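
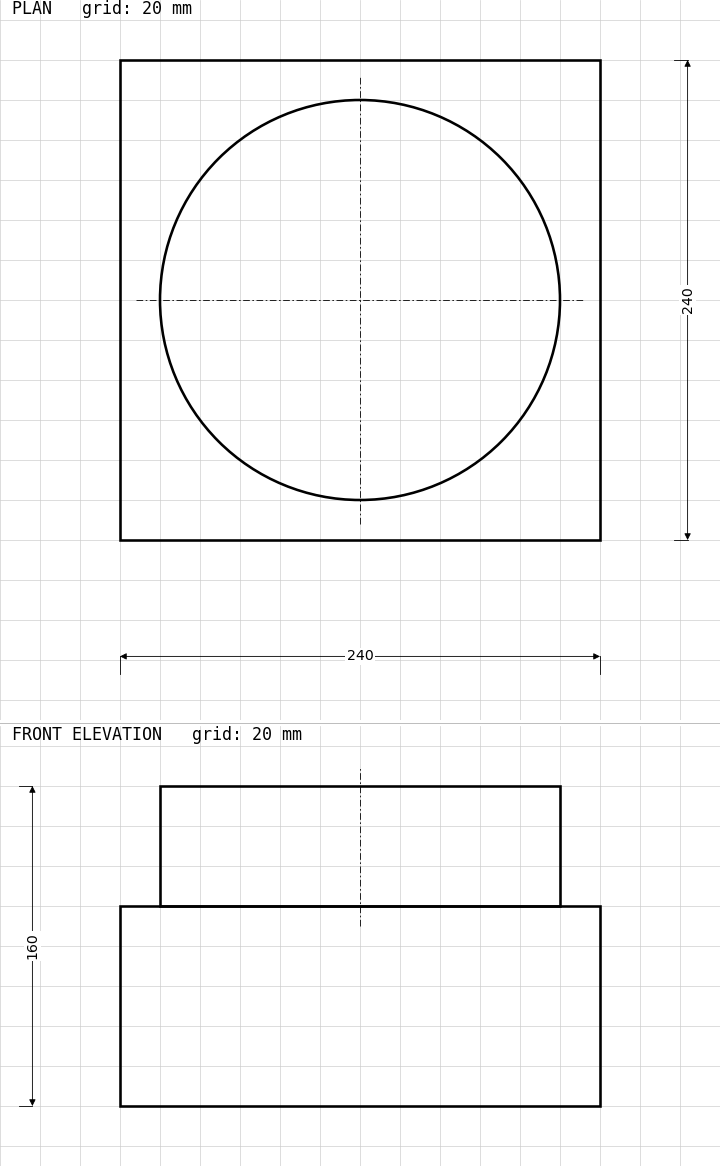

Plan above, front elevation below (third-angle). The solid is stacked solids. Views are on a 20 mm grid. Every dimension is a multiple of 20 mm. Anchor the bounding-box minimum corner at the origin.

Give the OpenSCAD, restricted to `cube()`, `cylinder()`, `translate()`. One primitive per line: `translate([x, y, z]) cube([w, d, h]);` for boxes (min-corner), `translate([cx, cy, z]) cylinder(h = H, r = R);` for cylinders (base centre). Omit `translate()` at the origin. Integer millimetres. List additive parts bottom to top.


cube([240, 240, 100]);
translate([120, 120, 100]) cylinder(h = 60, r = 100);


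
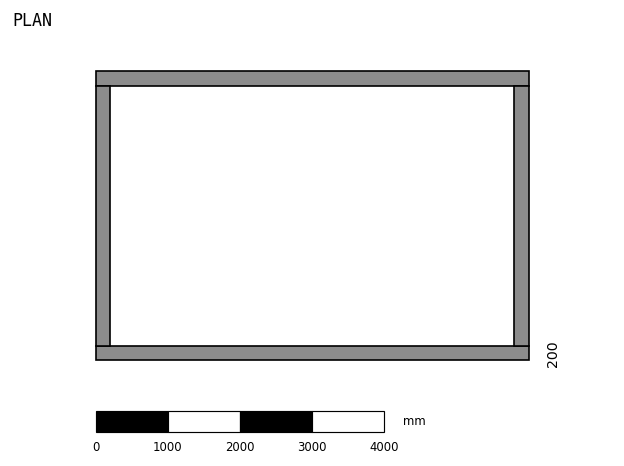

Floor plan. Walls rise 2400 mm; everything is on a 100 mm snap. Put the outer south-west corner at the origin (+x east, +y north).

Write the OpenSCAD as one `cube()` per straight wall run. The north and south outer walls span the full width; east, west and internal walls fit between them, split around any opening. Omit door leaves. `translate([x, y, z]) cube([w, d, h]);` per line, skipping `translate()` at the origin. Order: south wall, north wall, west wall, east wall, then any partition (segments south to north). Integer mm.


cube([6000, 200, 2400]);
translate([0, 3800, 0]) cube([6000, 200, 2400]);
translate([0, 200, 0]) cube([200, 3600, 2400]);
translate([5800, 200, 0]) cube([200, 3600, 2400]);


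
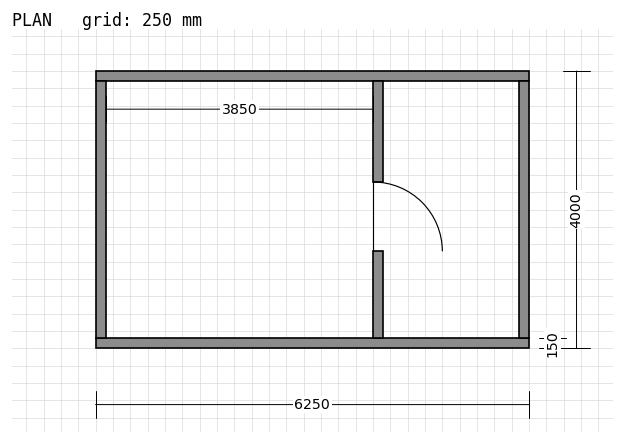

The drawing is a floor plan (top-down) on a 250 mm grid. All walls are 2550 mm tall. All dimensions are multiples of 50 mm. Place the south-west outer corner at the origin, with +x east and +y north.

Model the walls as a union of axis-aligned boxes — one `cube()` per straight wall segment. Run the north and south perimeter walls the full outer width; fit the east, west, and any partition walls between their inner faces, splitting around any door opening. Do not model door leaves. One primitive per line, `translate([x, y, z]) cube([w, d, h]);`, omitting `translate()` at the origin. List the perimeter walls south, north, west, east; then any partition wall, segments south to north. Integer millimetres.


cube([6250, 150, 2550]);
translate([0, 3850, 0]) cube([6250, 150, 2550]);
translate([0, 150, 0]) cube([150, 3700, 2550]);
translate([6100, 150, 0]) cube([150, 3700, 2550]);
translate([4000, 150, 0]) cube([150, 1250, 2550]);
translate([4000, 2400, 0]) cube([150, 1450, 2550]);


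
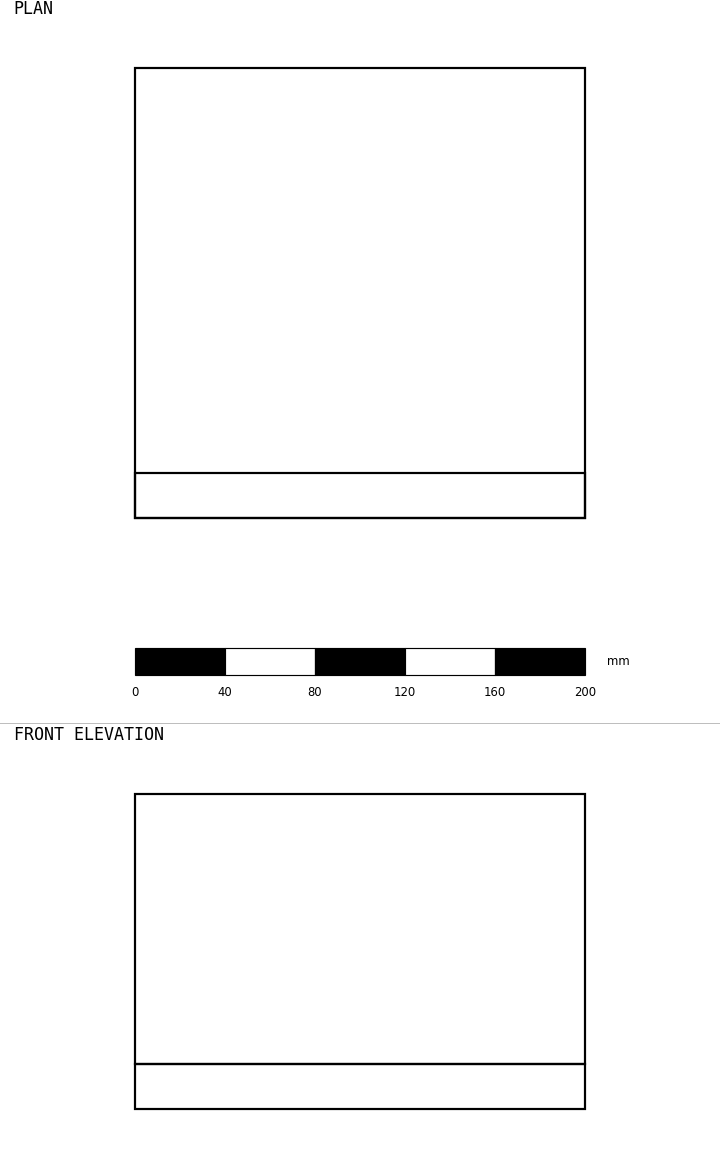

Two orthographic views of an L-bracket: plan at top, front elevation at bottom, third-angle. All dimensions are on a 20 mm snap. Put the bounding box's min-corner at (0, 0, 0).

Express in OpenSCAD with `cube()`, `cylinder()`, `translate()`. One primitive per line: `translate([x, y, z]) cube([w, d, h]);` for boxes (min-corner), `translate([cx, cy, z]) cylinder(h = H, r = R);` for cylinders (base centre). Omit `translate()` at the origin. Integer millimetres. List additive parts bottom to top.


cube([200, 200, 20]);
translate([0, 0, 20]) cube([200, 20, 120]);


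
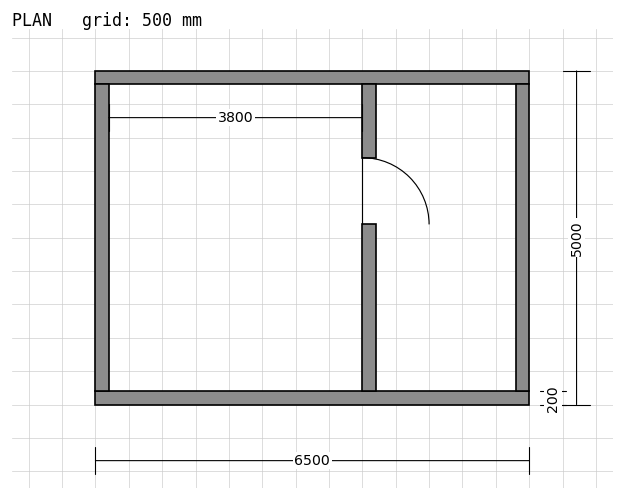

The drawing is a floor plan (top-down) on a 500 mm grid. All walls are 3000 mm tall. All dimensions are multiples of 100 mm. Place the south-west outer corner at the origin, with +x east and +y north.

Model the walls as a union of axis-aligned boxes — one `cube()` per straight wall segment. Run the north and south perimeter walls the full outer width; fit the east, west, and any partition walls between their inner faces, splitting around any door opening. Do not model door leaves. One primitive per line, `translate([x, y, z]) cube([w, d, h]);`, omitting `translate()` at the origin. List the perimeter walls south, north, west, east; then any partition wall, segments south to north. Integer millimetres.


cube([6500, 200, 3000]);
translate([0, 4800, 0]) cube([6500, 200, 3000]);
translate([0, 200, 0]) cube([200, 4600, 3000]);
translate([6300, 200, 0]) cube([200, 4600, 3000]);
translate([4000, 200, 0]) cube([200, 2500, 3000]);
translate([4000, 3700, 0]) cube([200, 1100, 3000]);


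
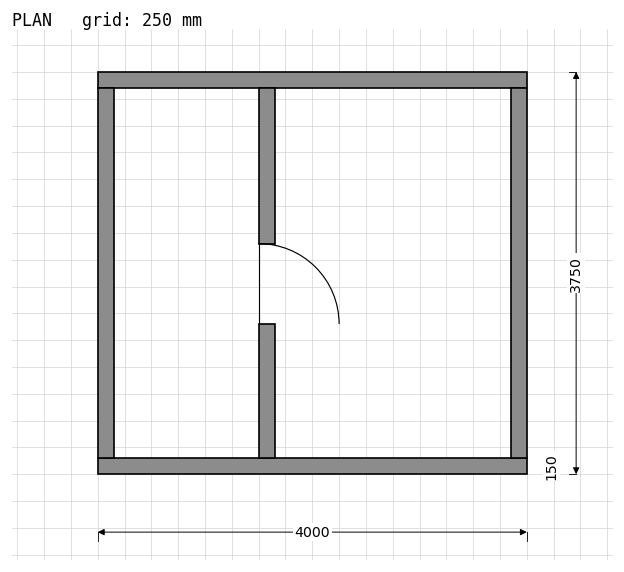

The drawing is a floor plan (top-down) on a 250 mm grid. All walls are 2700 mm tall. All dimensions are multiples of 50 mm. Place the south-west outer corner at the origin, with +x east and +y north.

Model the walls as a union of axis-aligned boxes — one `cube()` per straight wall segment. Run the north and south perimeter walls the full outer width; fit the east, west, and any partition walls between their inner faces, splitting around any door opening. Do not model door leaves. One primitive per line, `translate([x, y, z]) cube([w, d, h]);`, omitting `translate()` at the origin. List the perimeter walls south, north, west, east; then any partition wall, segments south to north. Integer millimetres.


cube([4000, 150, 2700]);
translate([0, 3600, 0]) cube([4000, 150, 2700]);
translate([0, 150, 0]) cube([150, 3450, 2700]);
translate([3850, 150, 0]) cube([150, 3450, 2700]);
translate([1500, 150, 0]) cube([150, 1250, 2700]);
translate([1500, 2150, 0]) cube([150, 1450, 2700]);


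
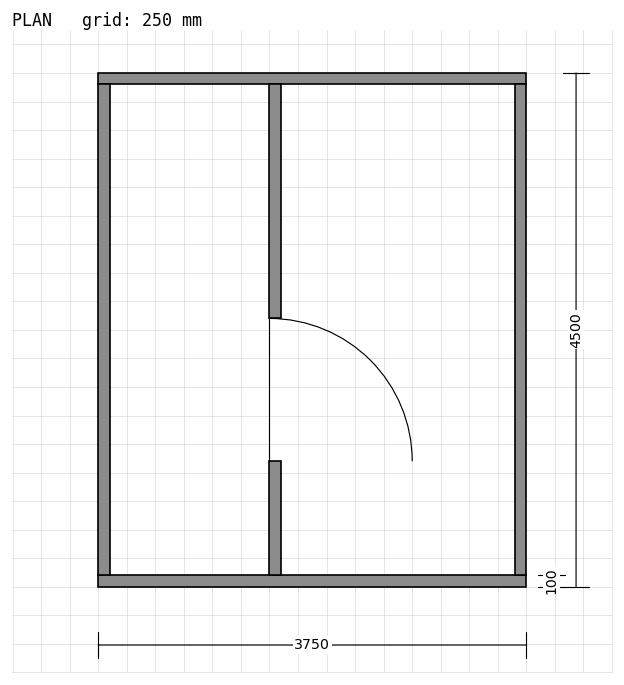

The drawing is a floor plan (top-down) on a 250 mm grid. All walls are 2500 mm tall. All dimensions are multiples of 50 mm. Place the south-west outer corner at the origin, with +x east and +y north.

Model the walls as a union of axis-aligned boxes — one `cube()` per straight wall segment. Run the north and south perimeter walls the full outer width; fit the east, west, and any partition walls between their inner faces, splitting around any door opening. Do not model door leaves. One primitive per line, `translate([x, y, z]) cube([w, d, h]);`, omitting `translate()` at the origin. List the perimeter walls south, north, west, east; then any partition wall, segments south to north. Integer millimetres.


cube([3750, 100, 2500]);
translate([0, 4400, 0]) cube([3750, 100, 2500]);
translate([0, 100, 0]) cube([100, 4300, 2500]);
translate([3650, 100, 0]) cube([100, 4300, 2500]);
translate([1500, 100, 0]) cube([100, 1000, 2500]);
translate([1500, 2350, 0]) cube([100, 2050, 2500]);


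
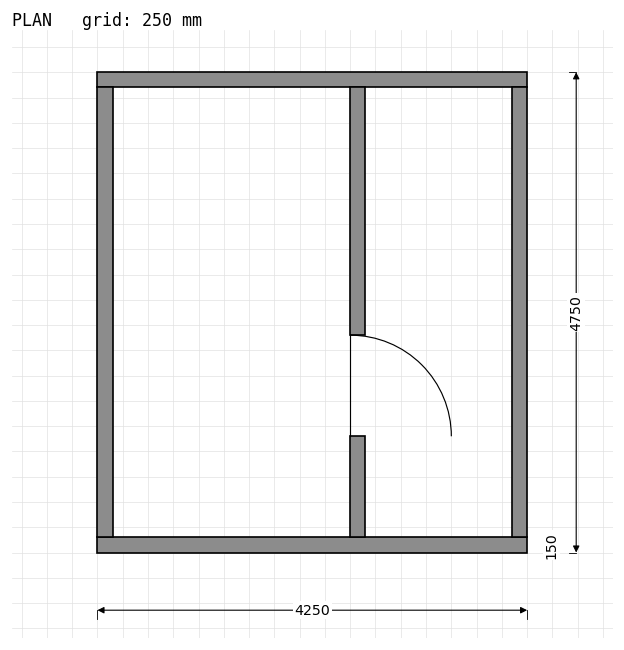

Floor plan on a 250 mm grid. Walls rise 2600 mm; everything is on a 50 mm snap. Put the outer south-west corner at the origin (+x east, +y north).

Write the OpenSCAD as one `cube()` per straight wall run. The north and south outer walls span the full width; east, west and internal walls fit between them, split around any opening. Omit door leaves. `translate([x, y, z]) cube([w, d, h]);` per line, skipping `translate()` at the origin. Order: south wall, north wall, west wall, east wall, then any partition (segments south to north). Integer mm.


cube([4250, 150, 2600]);
translate([0, 4600, 0]) cube([4250, 150, 2600]);
translate([0, 150, 0]) cube([150, 4450, 2600]);
translate([4100, 150, 0]) cube([150, 4450, 2600]);
translate([2500, 150, 0]) cube([150, 1000, 2600]);
translate([2500, 2150, 0]) cube([150, 2450, 2600]);


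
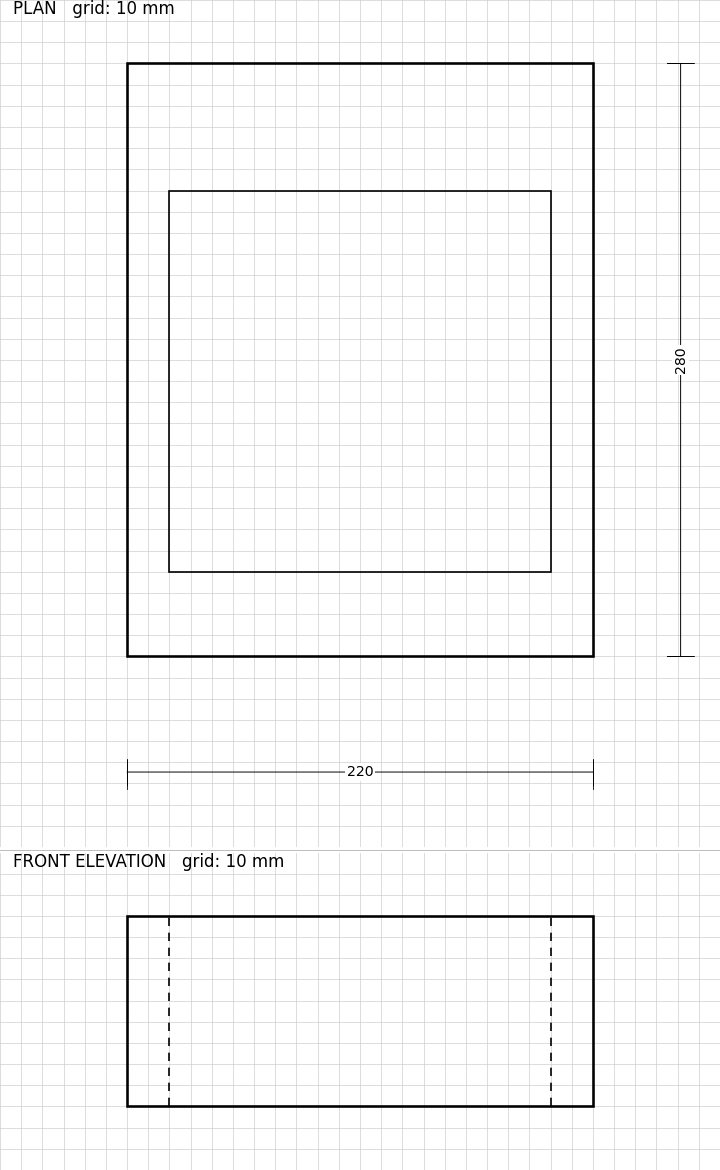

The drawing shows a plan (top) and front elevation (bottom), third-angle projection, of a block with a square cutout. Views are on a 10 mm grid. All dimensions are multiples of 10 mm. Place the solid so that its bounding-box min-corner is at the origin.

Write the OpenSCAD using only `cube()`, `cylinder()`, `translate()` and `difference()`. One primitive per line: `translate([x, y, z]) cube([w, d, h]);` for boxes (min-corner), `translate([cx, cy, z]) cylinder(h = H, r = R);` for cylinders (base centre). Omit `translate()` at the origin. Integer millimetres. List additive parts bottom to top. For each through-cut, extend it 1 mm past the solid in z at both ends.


difference() {
  cube([220, 280, 90]);
  translate([20, 40, -1]) cube([180, 180, 92]);
}


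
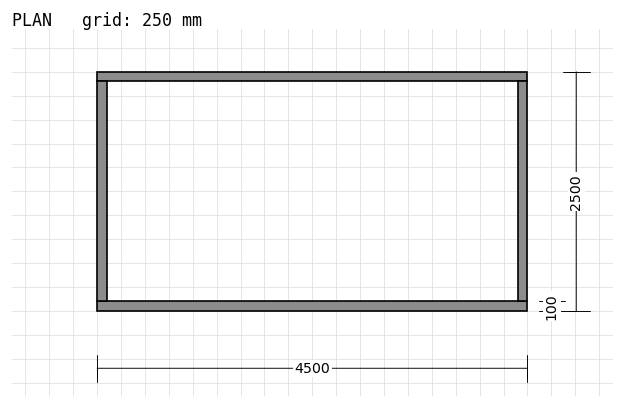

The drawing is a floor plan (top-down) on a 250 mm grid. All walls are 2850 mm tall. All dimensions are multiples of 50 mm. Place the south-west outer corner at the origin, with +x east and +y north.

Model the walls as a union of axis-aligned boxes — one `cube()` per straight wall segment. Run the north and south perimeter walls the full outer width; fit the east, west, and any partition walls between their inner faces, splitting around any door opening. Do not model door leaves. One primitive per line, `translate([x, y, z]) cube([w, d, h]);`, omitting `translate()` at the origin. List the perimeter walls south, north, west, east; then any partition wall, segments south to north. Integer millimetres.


cube([4500, 100, 2850]);
translate([0, 2400, 0]) cube([4500, 100, 2850]);
translate([0, 100, 0]) cube([100, 2300, 2850]);
translate([4400, 100, 0]) cube([100, 2300, 2850]);


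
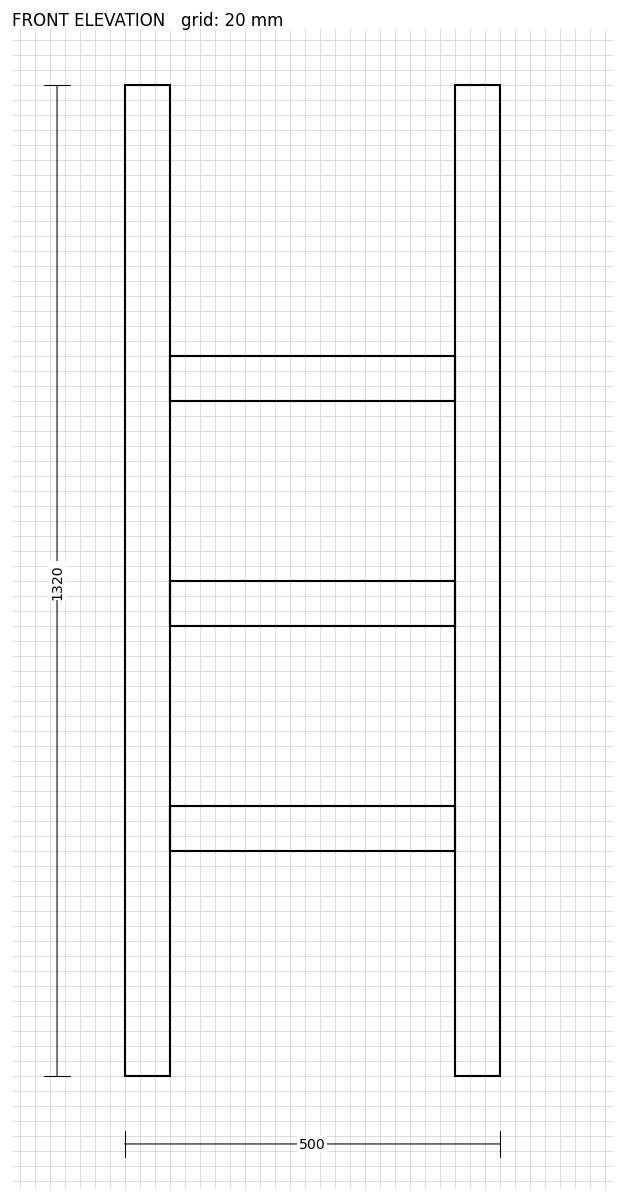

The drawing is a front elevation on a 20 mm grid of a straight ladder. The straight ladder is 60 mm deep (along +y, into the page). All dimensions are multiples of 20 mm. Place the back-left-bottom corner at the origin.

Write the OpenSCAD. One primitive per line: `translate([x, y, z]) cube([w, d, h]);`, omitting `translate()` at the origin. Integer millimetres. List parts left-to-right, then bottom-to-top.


cube([60, 60, 1320]);
translate([60, 0, 300]) cube([380, 60, 60]);
translate([60, 0, 600]) cube([380, 60, 60]);
translate([60, 0, 900]) cube([380, 60, 60]);
translate([440, 0, 0]) cube([60, 60, 1320]);


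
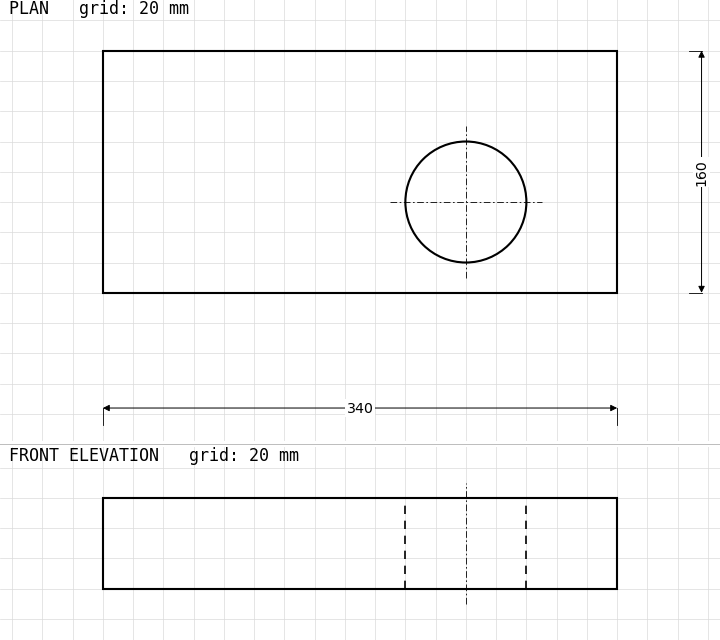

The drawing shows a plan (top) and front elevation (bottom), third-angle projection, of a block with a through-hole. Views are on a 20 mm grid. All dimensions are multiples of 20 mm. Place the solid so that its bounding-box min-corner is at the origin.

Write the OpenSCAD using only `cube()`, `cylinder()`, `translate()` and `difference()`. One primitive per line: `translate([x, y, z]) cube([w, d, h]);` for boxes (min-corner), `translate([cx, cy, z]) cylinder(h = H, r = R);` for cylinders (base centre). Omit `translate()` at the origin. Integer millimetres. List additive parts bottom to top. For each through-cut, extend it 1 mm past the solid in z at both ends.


difference() {
  cube([340, 160, 60]);
  translate([240, 60, -1]) cylinder(h = 62, r = 40);
}


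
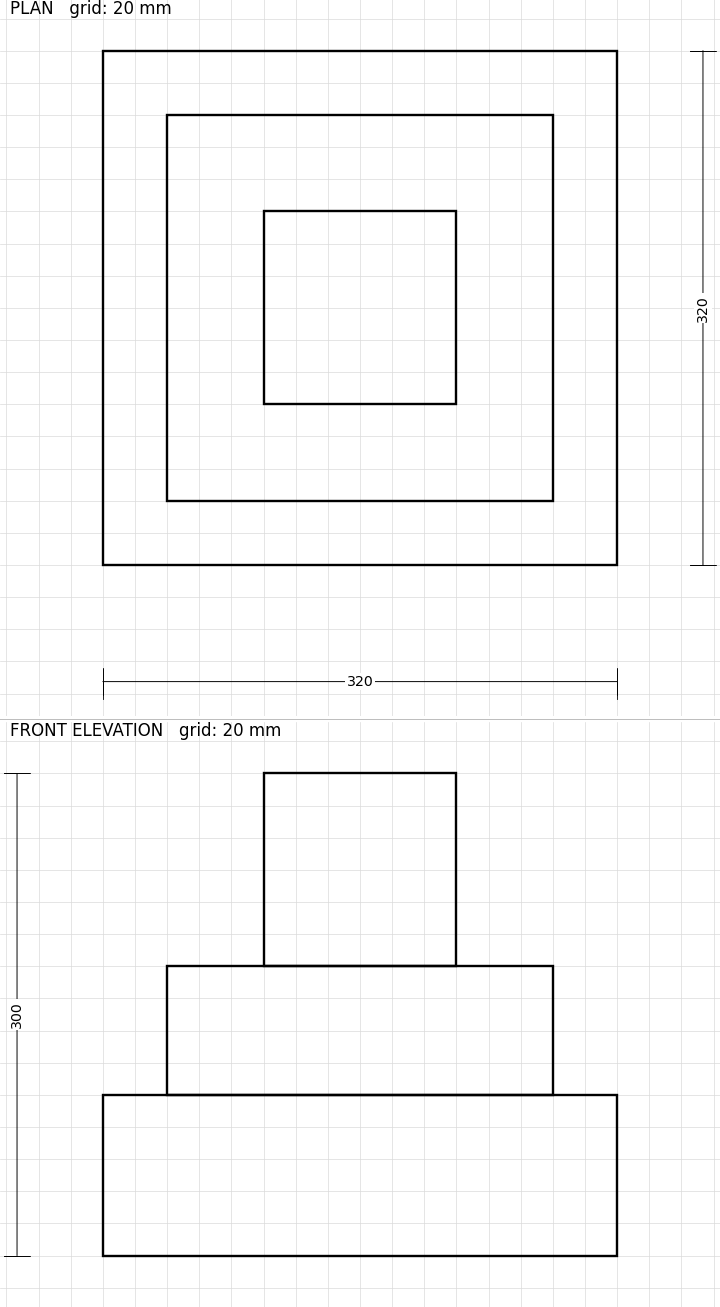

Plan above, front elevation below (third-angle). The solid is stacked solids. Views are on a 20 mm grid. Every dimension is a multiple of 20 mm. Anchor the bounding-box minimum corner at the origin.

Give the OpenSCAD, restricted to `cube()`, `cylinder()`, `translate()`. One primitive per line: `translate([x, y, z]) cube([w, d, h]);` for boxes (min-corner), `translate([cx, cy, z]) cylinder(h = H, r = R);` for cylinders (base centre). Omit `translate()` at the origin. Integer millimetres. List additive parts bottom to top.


cube([320, 320, 100]);
translate([40, 40, 100]) cube([240, 240, 80]);
translate([100, 100, 180]) cube([120, 120, 120]);


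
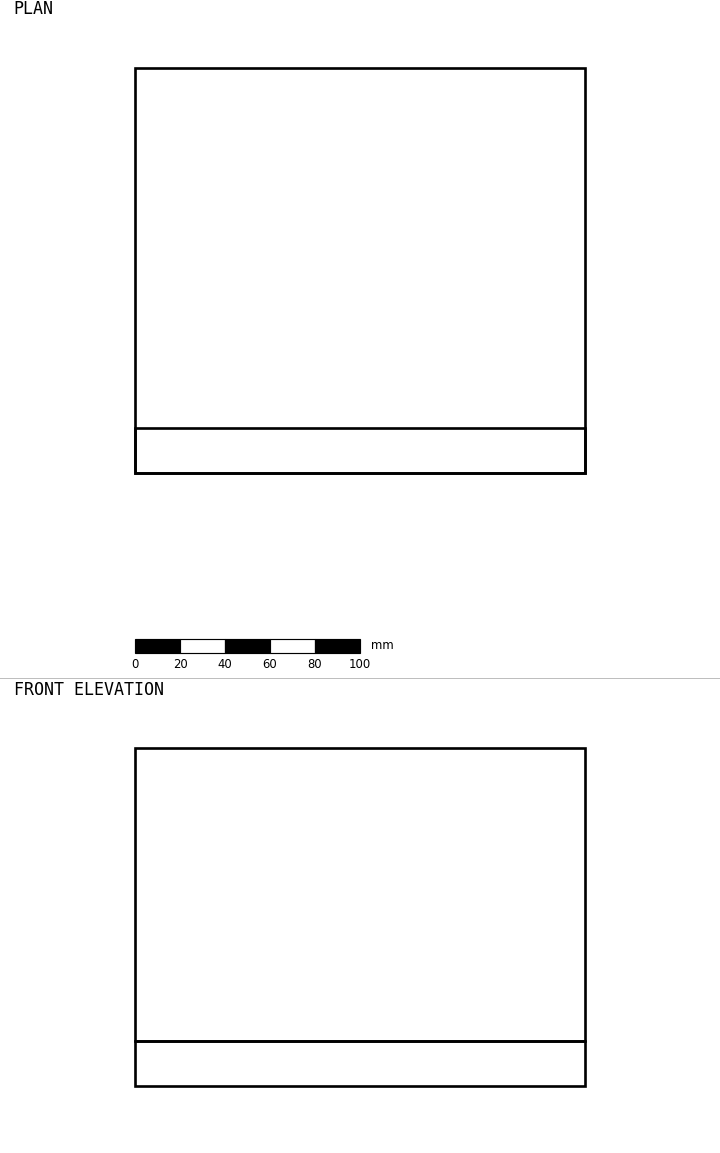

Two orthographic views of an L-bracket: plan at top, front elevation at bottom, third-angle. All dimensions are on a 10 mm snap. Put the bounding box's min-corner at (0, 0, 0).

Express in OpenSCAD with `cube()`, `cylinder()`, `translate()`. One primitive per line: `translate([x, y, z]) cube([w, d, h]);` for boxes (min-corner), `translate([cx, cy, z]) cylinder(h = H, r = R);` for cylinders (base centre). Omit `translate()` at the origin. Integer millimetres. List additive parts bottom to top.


cube([200, 180, 20]);
translate([0, 0, 20]) cube([200, 20, 130]);


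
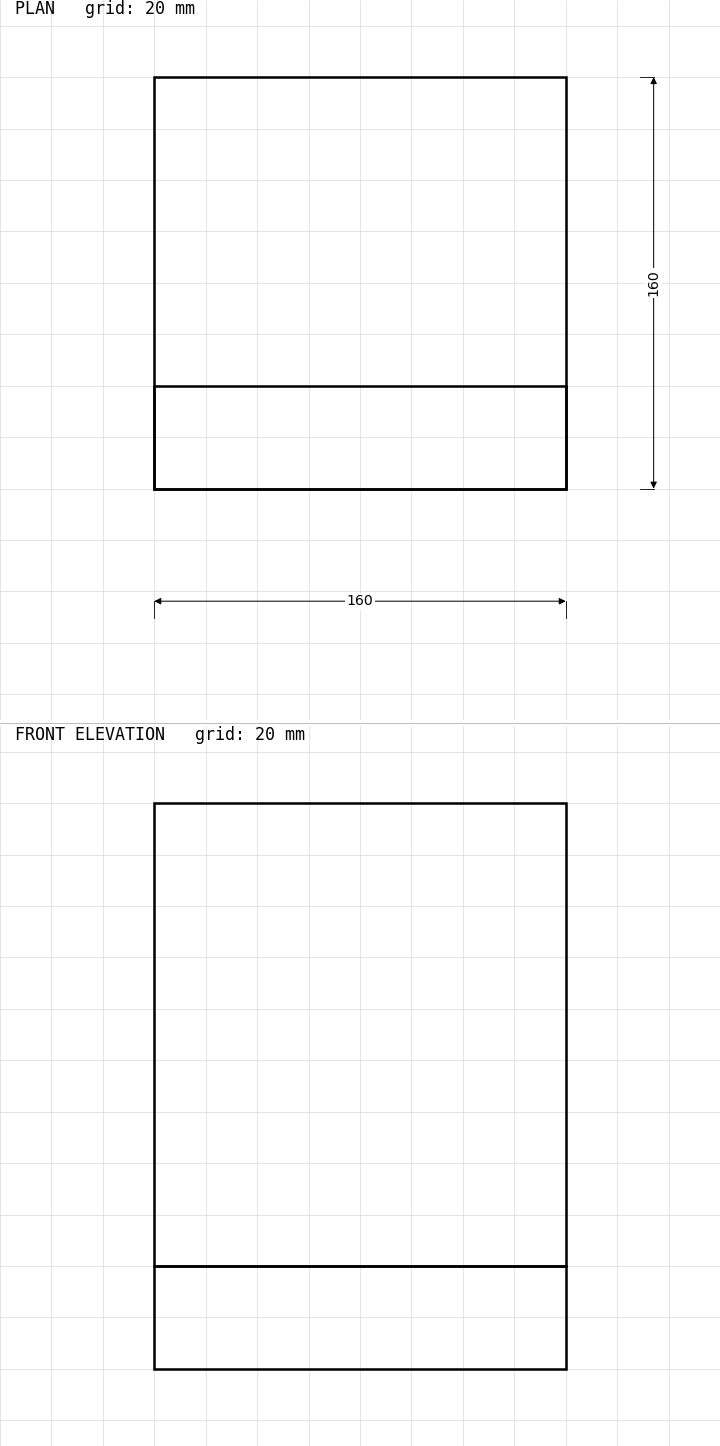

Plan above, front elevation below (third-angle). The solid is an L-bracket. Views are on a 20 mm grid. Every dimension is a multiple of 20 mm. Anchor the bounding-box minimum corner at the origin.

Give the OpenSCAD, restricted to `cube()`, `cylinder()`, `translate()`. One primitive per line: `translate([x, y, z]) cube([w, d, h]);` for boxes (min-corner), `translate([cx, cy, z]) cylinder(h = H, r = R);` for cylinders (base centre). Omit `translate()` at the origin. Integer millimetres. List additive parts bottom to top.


cube([160, 160, 40]);
translate([0, 0, 40]) cube([160, 40, 180]);


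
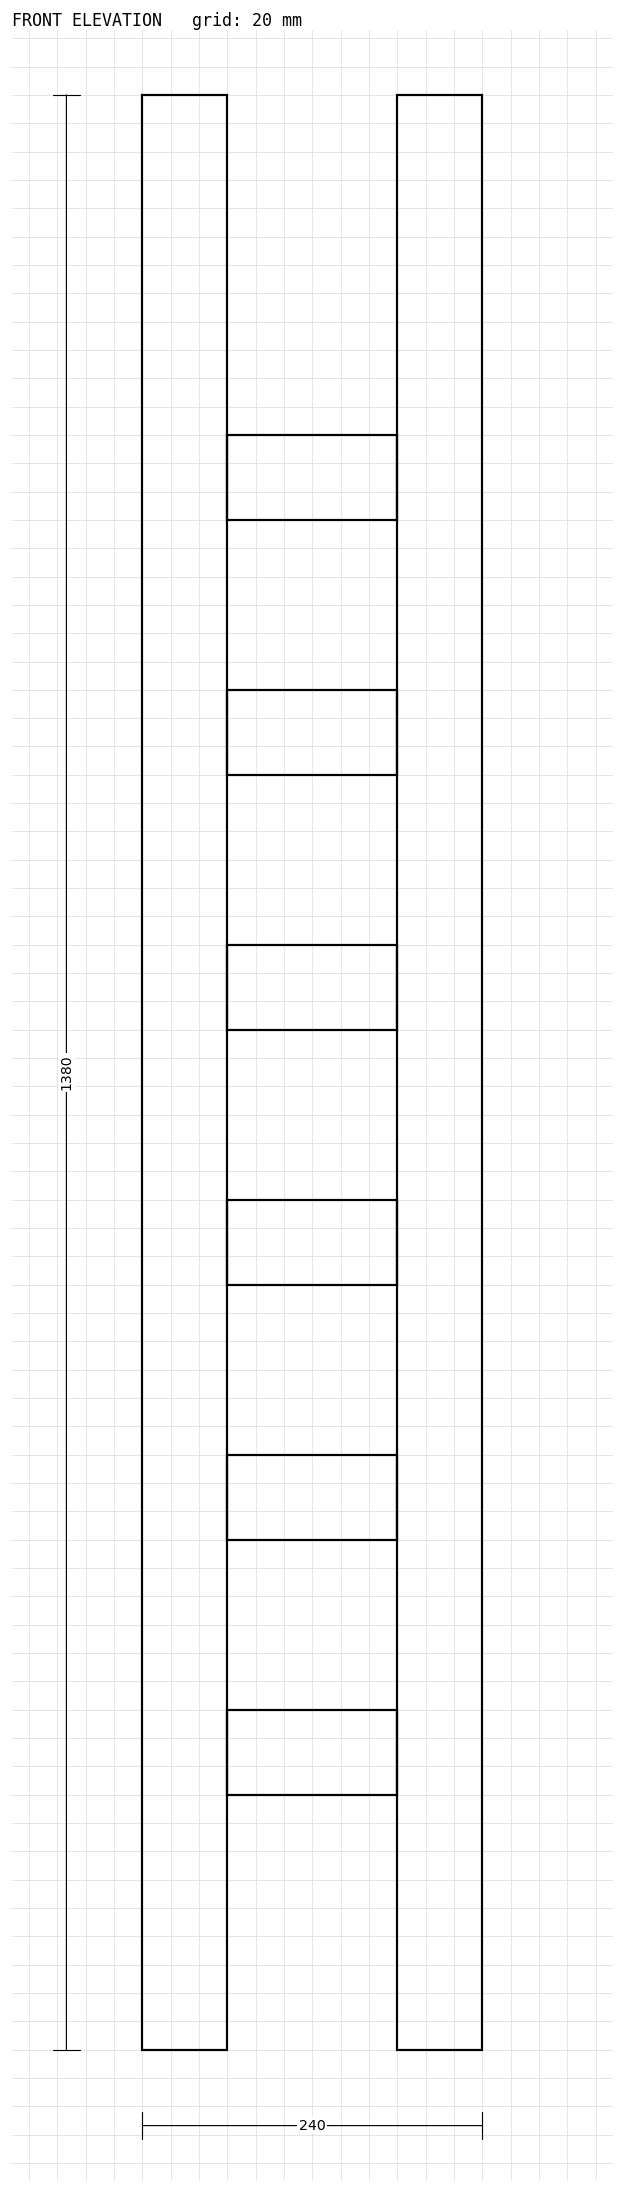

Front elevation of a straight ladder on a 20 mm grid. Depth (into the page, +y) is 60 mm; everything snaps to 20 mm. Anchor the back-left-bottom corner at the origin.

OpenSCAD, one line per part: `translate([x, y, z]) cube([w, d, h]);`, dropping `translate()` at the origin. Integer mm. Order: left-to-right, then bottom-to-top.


cube([60, 60, 1380]);
translate([60, 0, 180]) cube([120, 60, 60]);
translate([60, 0, 360]) cube([120, 60, 60]);
translate([60, 0, 540]) cube([120, 60, 60]);
translate([60, 0, 720]) cube([120, 60, 60]);
translate([60, 0, 900]) cube([120, 60, 60]);
translate([60, 0, 1080]) cube([120, 60, 60]);
translate([180, 0, 0]) cube([60, 60, 1380]);


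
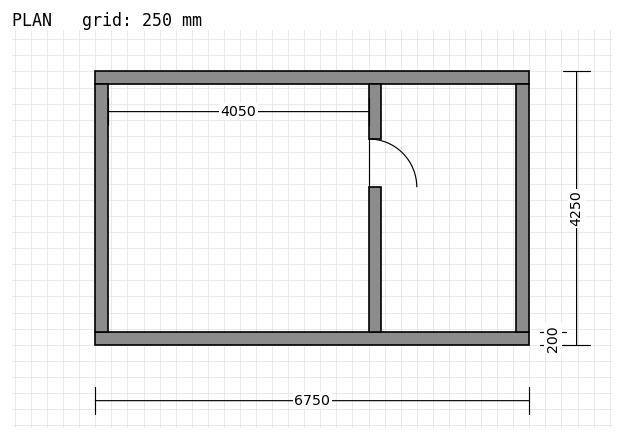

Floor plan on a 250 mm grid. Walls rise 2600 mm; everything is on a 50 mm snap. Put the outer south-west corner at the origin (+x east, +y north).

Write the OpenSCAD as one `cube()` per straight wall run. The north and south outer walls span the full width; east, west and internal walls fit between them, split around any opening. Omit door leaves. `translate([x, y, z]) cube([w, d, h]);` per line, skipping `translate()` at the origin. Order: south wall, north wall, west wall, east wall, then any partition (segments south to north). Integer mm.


cube([6750, 200, 2600]);
translate([0, 4050, 0]) cube([6750, 200, 2600]);
translate([0, 200, 0]) cube([200, 3850, 2600]);
translate([6550, 200, 0]) cube([200, 3850, 2600]);
translate([4250, 200, 0]) cube([200, 2250, 2600]);
translate([4250, 3200, 0]) cube([200, 850, 2600]);


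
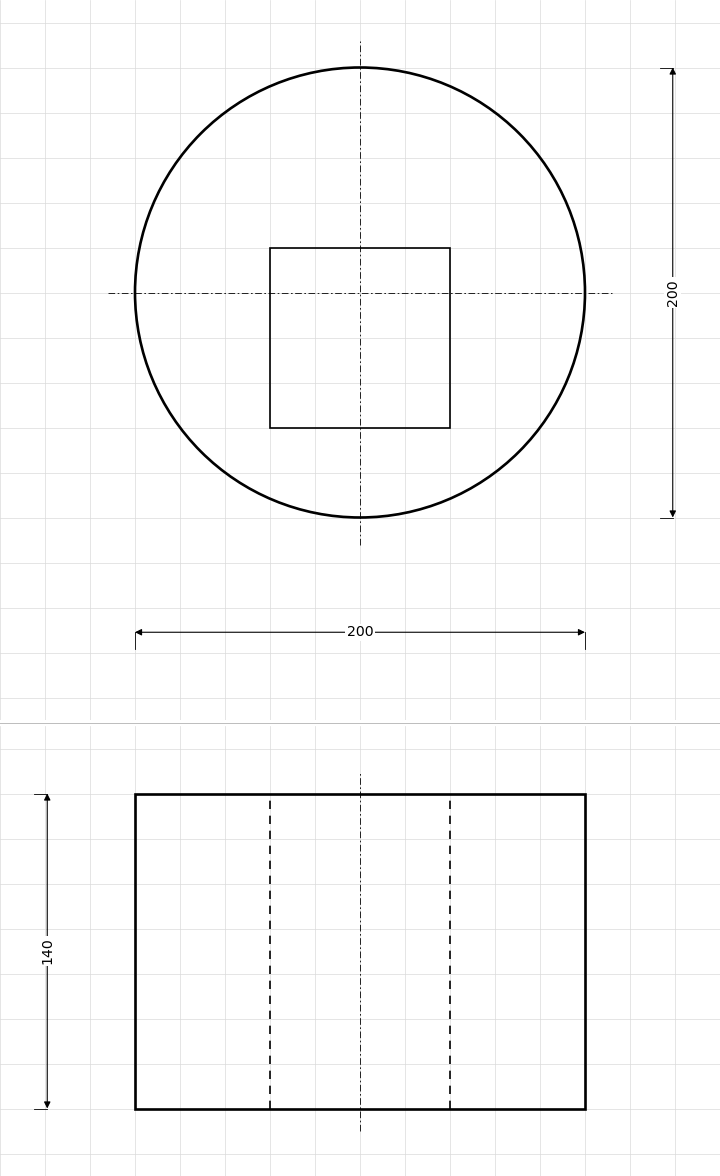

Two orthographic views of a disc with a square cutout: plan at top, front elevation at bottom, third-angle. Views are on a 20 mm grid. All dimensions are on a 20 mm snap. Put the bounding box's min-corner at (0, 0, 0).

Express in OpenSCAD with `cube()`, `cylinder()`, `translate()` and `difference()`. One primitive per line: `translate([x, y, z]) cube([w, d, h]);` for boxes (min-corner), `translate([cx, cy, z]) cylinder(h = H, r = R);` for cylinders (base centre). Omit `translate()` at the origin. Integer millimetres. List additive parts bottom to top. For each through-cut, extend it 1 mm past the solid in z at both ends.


difference() {
  translate([100, 100, 0]) cylinder(h = 140, r = 100);
  translate([60, 40, -1]) cube([80, 80, 142]);
}


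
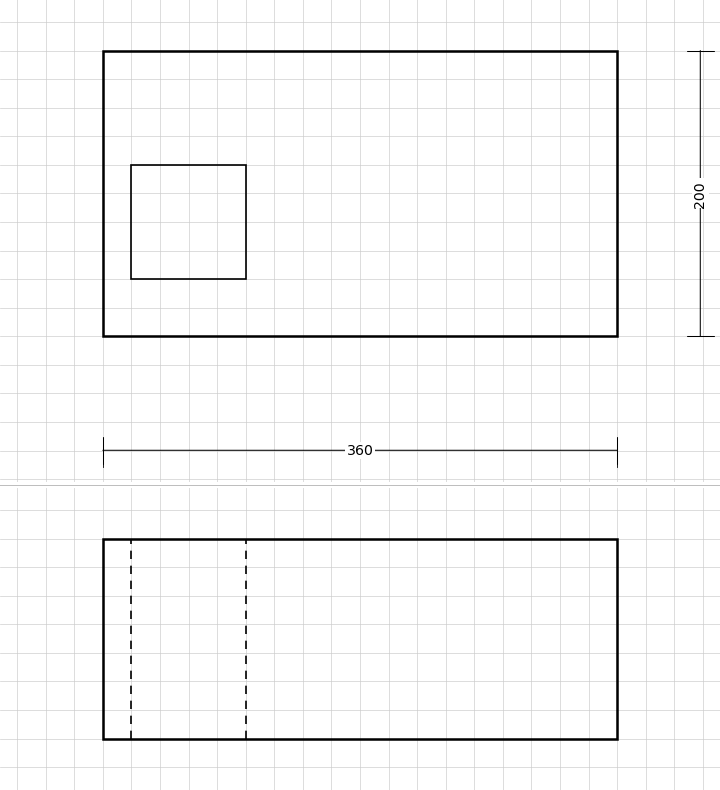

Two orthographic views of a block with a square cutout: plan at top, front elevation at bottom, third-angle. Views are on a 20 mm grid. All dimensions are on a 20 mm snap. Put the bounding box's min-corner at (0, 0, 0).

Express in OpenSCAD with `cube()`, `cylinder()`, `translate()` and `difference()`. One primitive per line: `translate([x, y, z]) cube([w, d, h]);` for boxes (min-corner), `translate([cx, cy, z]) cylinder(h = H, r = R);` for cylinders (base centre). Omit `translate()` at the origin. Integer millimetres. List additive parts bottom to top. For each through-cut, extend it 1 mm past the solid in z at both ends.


difference() {
  cube([360, 200, 140]);
  translate([20, 40, -1]) cube([80, 80, 142]);
}


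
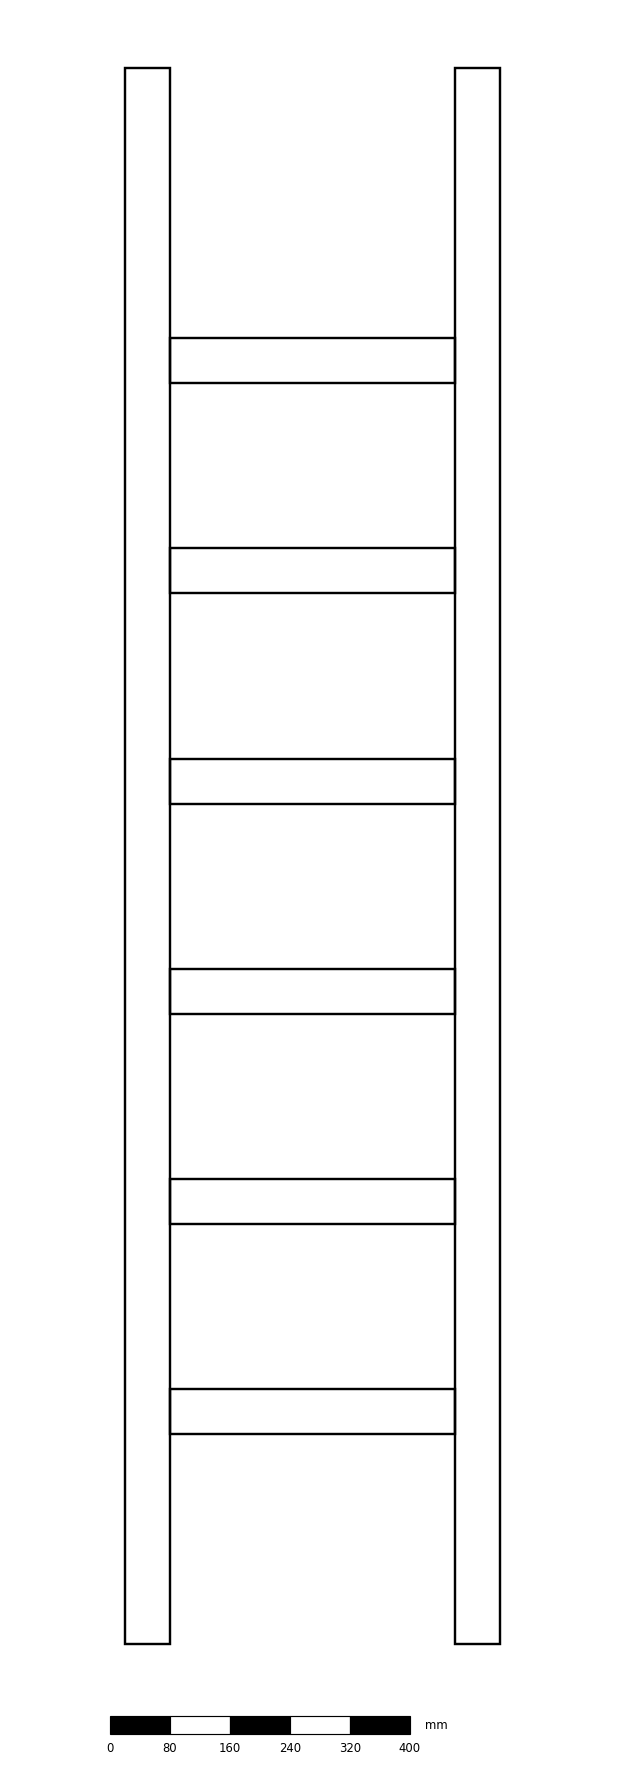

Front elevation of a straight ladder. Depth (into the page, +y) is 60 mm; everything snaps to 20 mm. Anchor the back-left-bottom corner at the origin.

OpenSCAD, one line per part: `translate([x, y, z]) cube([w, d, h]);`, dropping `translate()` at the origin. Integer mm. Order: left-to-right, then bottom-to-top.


cube([60, 60, 2100]);
translate([60, 0, 280]) cube([380, 60, 60]);
translate([60, 0, 560]) cube([380, 60, 60]);
translate([60, 0, 840]) cube([380, 60, 60]);
translate([60, 0, 1120]) cube([380, 60, 60]);
translate([60, 0, 1400]) cube([380, 60, 60]);
translate([60, 0, 1680]) cube([380, 60, 60]);
translate([440, 0, 0]) cube([60, 60, 2100]);


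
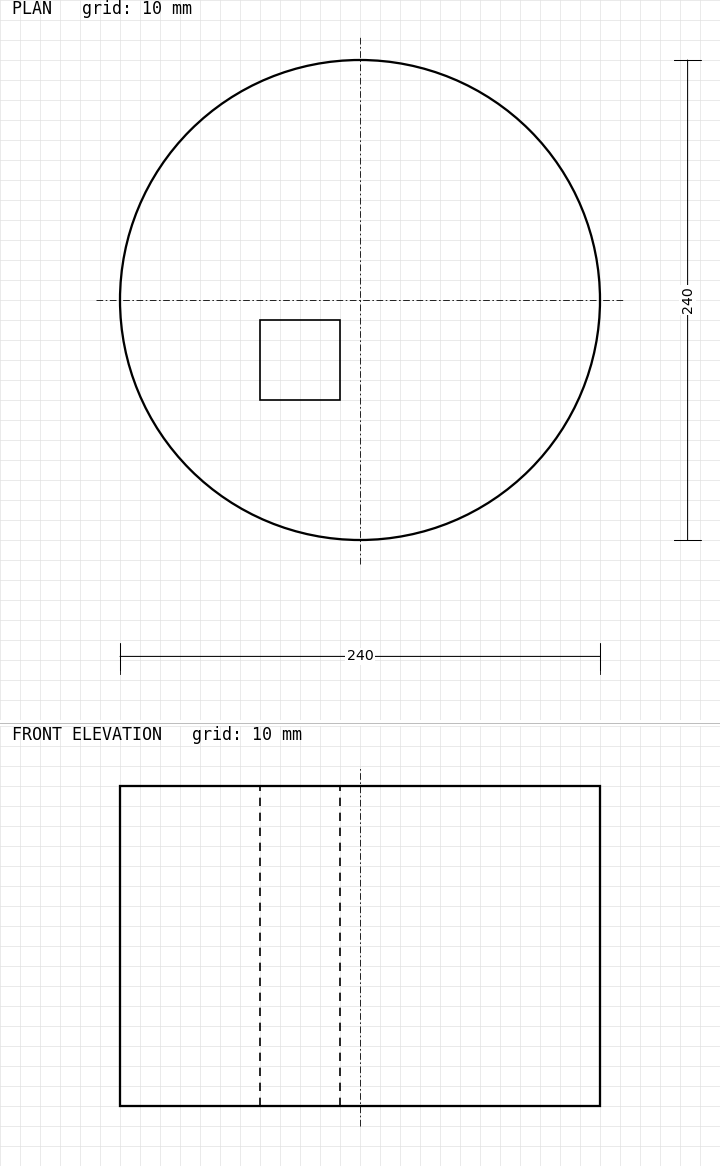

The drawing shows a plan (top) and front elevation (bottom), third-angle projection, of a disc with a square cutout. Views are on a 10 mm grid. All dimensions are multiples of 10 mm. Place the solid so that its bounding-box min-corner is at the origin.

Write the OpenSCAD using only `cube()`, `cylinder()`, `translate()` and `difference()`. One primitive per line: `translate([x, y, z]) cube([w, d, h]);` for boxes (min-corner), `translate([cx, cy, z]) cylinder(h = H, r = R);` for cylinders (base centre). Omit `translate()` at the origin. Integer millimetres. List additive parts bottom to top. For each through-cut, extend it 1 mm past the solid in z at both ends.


difference() {
  translate([120, 120, 0]) cylinder(h = 160, r = 120);
  translate([70, 70, -1]) cube([40, 40, 162]);
}


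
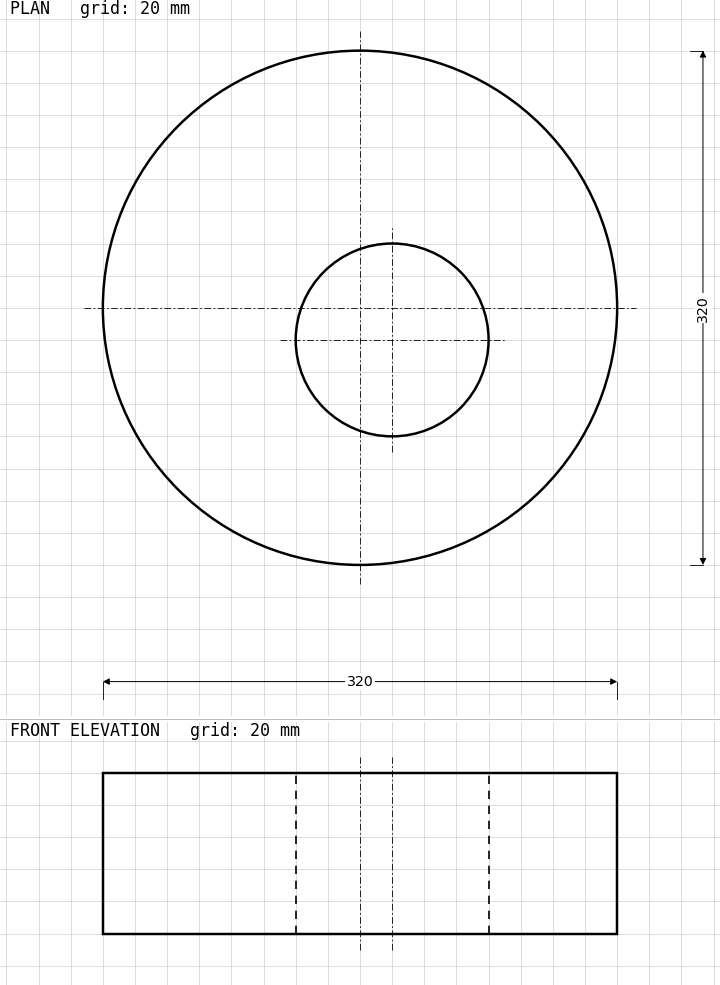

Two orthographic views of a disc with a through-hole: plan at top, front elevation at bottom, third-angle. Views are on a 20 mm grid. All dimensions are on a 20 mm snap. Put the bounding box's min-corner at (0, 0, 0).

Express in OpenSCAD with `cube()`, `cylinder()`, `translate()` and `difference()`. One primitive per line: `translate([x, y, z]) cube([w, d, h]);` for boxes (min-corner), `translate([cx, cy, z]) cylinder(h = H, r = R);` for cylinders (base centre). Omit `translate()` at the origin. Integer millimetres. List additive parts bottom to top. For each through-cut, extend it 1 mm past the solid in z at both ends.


difference() {
  translate([160, 160, 0]) cylinder(h = 100, r = 160);
  translate([180, 140, -1]) cylinder(h = 102, r = 60);
}


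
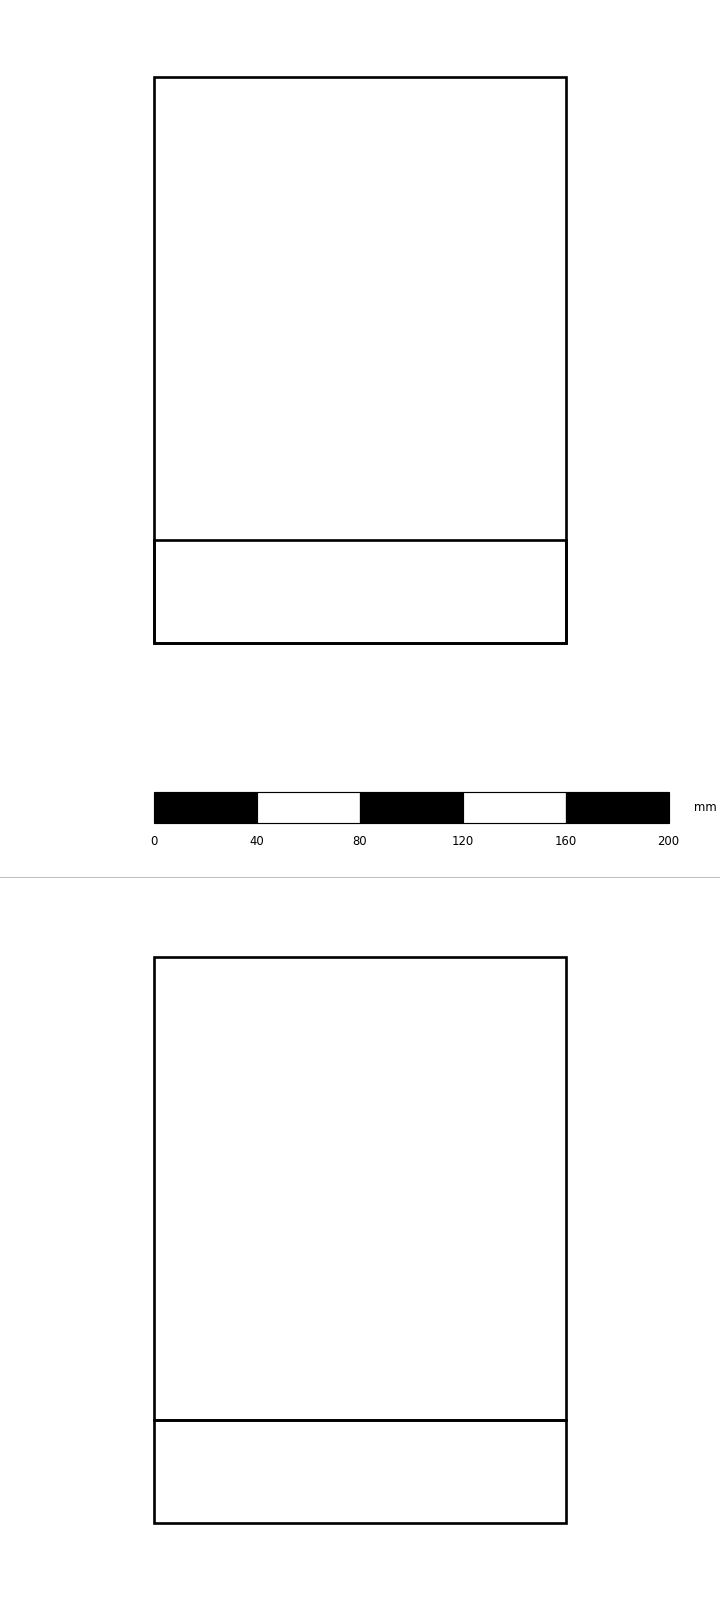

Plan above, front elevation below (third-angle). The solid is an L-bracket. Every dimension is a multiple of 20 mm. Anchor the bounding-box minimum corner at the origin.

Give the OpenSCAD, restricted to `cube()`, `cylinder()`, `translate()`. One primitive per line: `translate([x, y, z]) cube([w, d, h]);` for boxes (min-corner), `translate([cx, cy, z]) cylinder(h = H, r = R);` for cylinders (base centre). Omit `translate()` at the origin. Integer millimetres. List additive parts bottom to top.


cube([160, 220, 40]);
translate([0, 0, 40]) cube([160, 40, 180]);


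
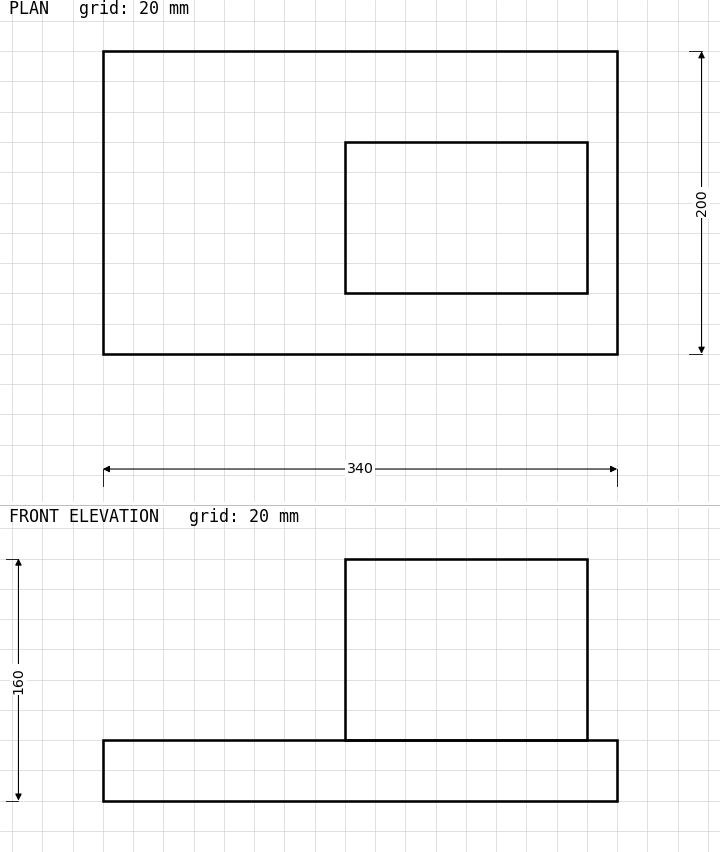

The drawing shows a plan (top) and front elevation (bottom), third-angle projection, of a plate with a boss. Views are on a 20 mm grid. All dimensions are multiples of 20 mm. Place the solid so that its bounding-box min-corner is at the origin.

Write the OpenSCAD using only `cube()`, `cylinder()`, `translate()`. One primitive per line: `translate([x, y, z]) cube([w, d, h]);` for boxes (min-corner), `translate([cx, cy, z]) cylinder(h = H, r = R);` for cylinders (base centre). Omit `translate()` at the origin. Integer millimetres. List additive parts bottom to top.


cube([340, 200, 40]);
translate([160, 40, 40]) cube([160, 100, 120]);


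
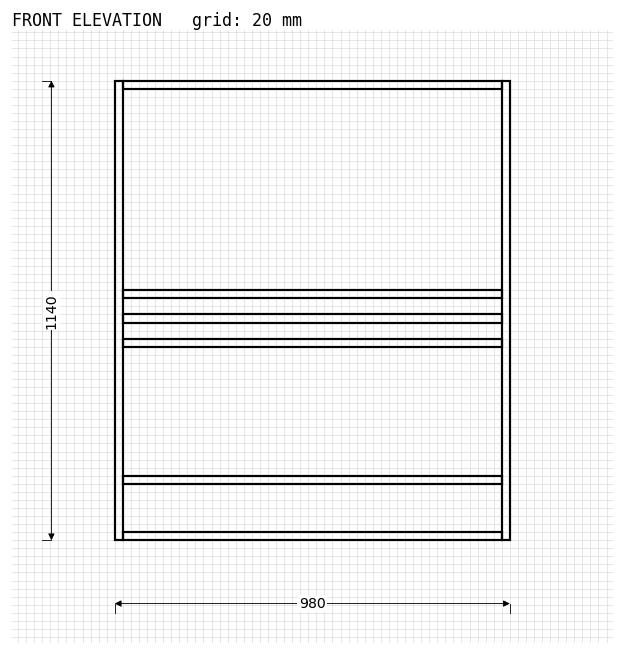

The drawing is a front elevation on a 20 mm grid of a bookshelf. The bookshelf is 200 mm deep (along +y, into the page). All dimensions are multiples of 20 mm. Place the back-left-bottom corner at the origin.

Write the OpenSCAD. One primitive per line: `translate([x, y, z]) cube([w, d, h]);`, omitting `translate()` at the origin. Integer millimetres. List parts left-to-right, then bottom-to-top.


cube([20, 200, 1140]);
translate([20, 0, 0]) cube([940, 200, 20]);
translate([20, 0, 140]) cube([940, 200, 20]);
translate([20, 0, 480]) cube([940, 200, 20]);
translate([20, 0, 540]) cube([940, 200, 20]);
translate([20, 0, 600]) cube([940, 200, 20]);
translate([20, 0, 1120]) cube([940, 200, 20]);
translate([960, 0, 0]) cube([20, 200, 1140]);


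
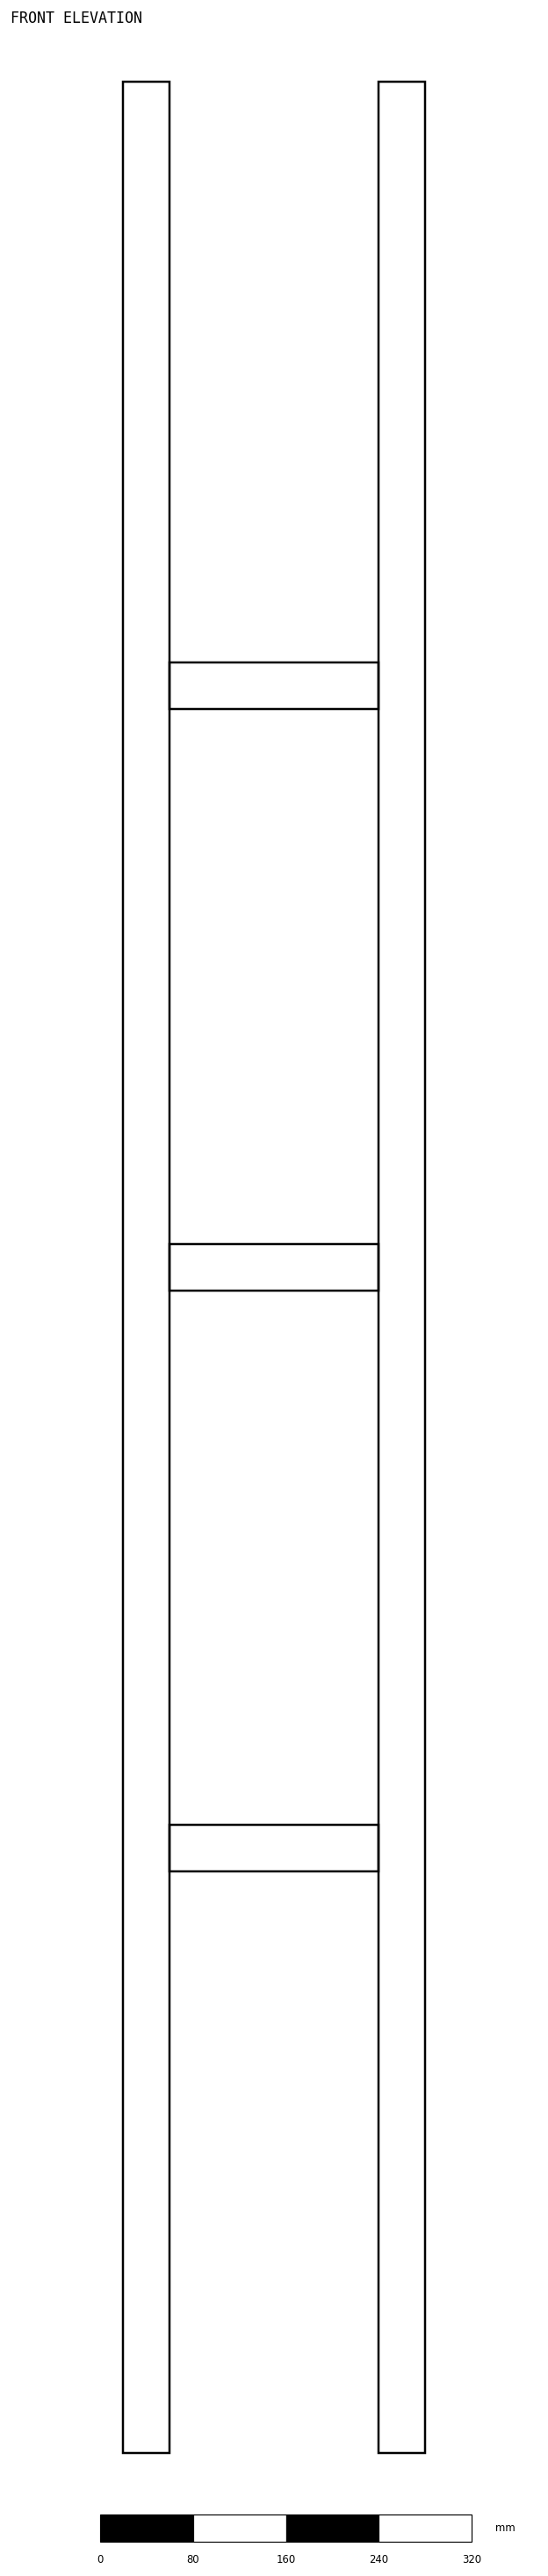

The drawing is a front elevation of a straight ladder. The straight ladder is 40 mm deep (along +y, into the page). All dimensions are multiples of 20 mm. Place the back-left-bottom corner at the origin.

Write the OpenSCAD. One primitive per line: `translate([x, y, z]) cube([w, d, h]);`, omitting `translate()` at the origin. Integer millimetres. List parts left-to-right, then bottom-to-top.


cube([40, 40, 2040]);
translate([40, 0, 500]) cube([180, 40, 40]);
translate([40, 0, 1000]) cube([180, 40, 40]);
translate([40, 0, 1500]) cube([180, 40, 40]);
translate([220, 0, 0]) cube([40, 40, 2040]);


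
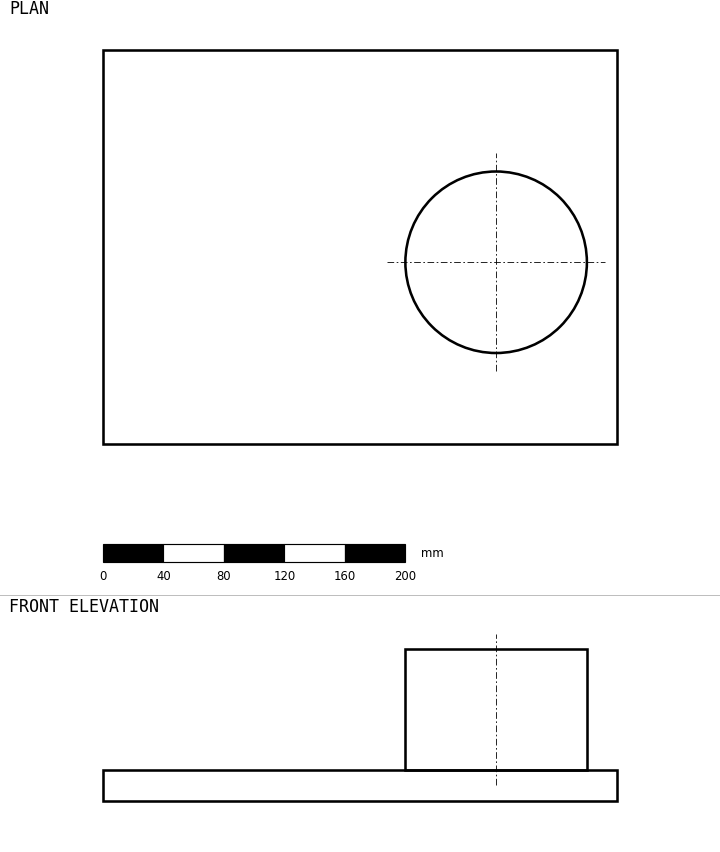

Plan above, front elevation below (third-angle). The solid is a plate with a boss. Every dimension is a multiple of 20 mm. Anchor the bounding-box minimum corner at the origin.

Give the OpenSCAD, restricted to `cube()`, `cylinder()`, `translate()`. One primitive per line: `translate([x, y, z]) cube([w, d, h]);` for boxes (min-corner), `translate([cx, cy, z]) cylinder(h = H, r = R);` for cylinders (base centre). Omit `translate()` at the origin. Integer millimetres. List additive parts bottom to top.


cube([340, 260, 20]);
translate([260, 120, 20]) cylinder(h = 80, r = 60);


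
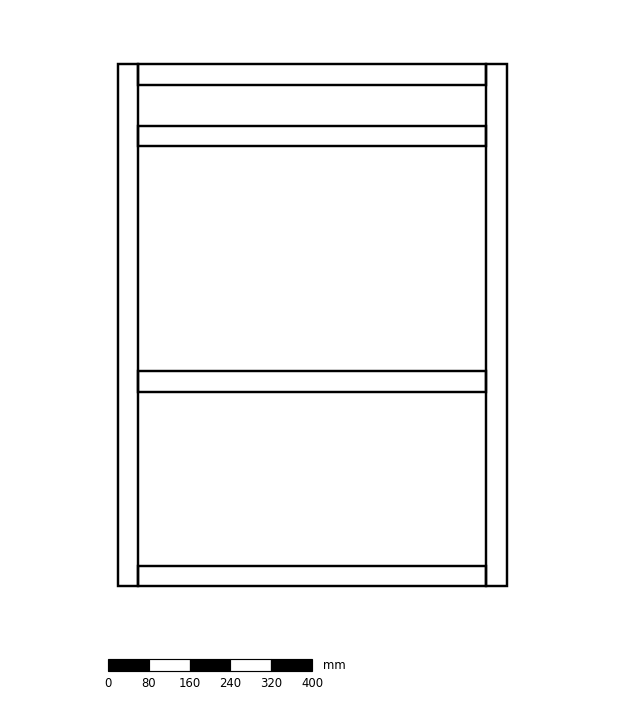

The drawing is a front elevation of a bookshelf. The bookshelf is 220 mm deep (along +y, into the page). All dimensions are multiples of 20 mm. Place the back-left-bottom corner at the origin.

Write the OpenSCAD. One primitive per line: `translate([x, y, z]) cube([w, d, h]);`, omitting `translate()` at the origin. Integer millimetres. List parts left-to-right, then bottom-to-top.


cube([40, 220, 1020]);
translate([40, 0, 0]) cube([680, 220, 40]);
translate([40, 0, 380]) cube([680, 220, 40]);
translate([40, 0, 860]) cube([680, 220, 40]);
translate([40, 0, 980]) cube([680, 220, 40]);
translate([720, 0, 0]) cube([40, 220, 1020]);


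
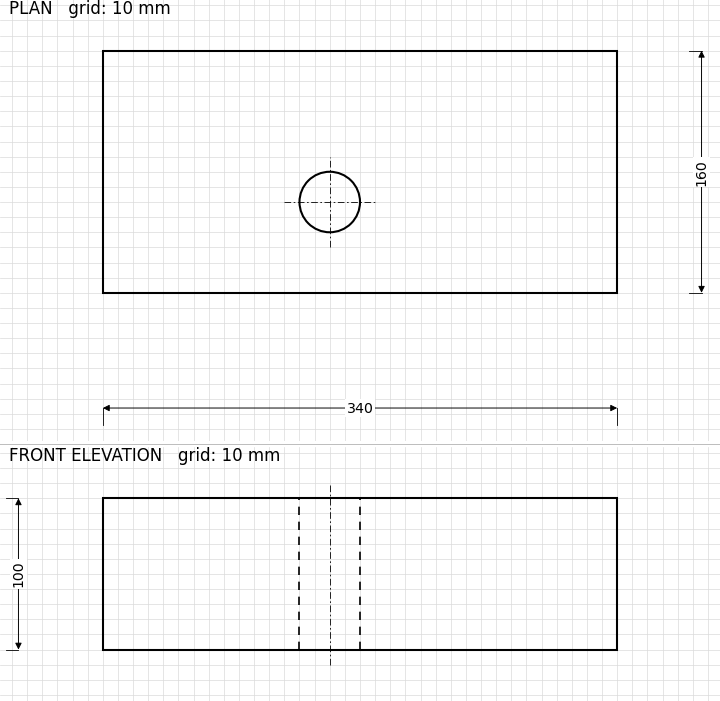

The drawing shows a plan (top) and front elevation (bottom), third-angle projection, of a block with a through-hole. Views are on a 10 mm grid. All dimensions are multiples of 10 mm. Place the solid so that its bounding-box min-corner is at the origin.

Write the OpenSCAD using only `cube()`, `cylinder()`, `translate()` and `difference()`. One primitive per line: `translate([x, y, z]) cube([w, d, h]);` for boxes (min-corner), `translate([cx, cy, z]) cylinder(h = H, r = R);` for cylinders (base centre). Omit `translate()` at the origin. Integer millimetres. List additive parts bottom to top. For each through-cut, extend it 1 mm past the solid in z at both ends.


difference() {
  cube([340, 160, 100]);
  translate([150, 60, -1]) cylinder(h = 102, r = 20);
}


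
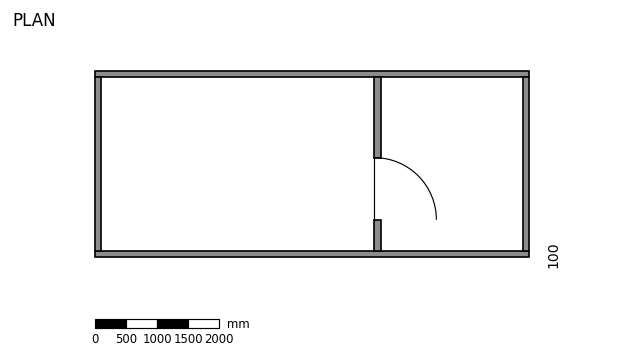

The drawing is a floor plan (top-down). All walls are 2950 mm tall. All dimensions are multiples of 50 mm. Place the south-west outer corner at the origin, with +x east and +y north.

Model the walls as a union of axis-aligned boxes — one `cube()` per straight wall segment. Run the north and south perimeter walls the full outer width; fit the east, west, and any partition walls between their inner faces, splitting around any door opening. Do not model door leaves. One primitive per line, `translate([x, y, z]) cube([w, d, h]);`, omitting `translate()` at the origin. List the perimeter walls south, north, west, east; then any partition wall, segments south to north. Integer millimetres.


cube([7000, 100, 2950]);
translate([0, 2900, 0]) cube([7000, 100, 2950]);
translate([0, 100, 0]) cube([100, 2800, 2950]);
translate([6900, 100, 0]) cube([100, 2800, 2950]);
translate([4500, 100, 0]) cube([100, 500, 2950]);
translate([4500, 1600, 0]) cube([100, 1300, 2950]);


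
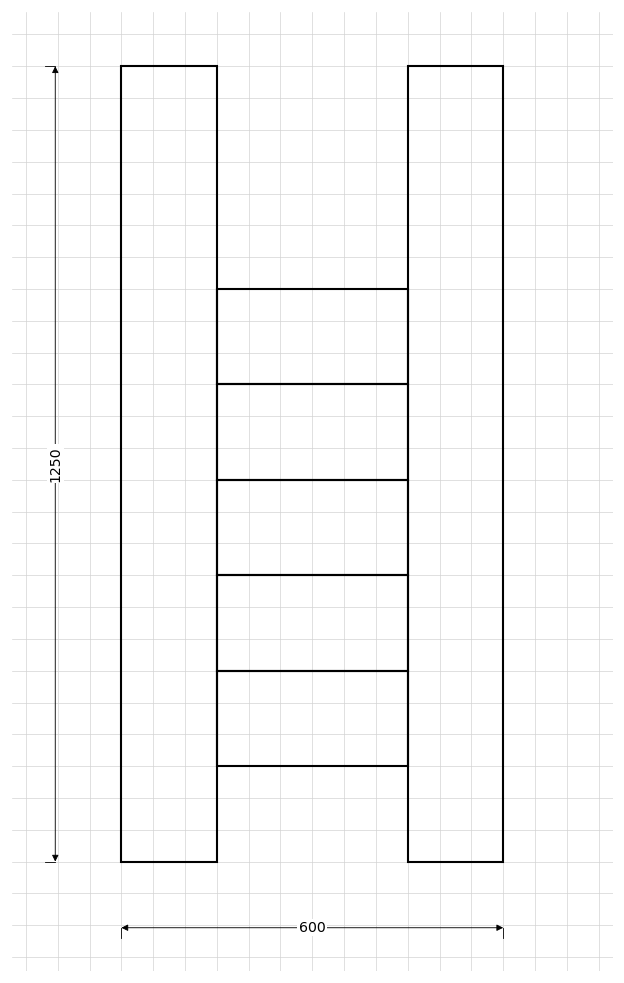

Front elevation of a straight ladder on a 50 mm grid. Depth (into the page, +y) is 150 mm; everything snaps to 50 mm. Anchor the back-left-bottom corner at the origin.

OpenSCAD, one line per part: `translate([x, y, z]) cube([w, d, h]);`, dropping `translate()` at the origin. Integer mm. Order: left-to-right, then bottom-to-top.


cube([150, 150, 1250]);
translate([150, 0, 150]) cube([300, 150, 150]);
translate([150, 0, 300]) cube([300, 150, 150]);
translate([150, 0, 450]) cube([300, 150, 150]);
translate([150, 0, 600]) cube([300, 150, 150]);
translate([150, 0, 750]) cube([300, 150, 150]);
translate([450, 0, 0]) cube([150, 150, 1250]);


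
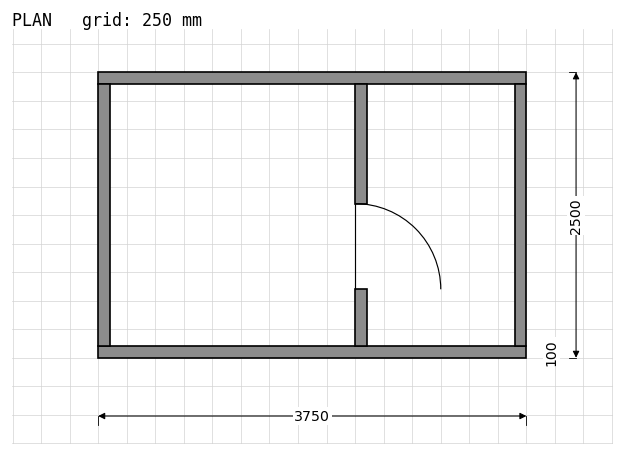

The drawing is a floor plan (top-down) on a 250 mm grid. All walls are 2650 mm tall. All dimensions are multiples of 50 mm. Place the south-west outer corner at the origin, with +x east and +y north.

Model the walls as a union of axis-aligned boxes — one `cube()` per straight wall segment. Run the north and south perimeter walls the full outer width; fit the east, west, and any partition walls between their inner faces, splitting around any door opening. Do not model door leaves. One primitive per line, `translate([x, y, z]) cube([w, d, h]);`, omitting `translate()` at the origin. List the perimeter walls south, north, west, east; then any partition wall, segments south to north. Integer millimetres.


cube([3750, 100, 2650]);
translate([0, 2400, 0]) cube([3750, 100, 2650]);
translate([0, 100, 0]) cube([100, 2300, 2650]);
translate([3650, 100, 0]) cube([100, 2300, 2650]);
translate([2250, 100, 0]) cube([100, 500, 2650]);
translate([2250, 1350, 0]) cube([100, 1050, 2650]);


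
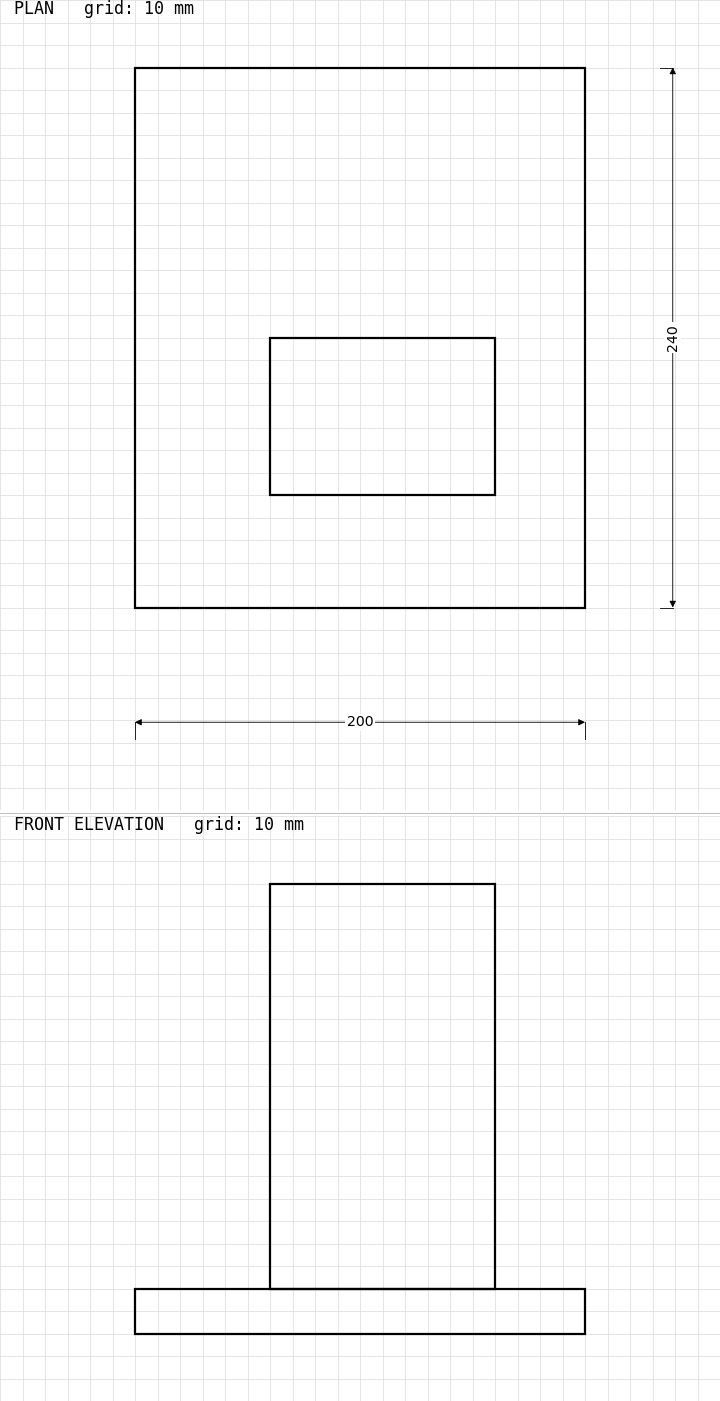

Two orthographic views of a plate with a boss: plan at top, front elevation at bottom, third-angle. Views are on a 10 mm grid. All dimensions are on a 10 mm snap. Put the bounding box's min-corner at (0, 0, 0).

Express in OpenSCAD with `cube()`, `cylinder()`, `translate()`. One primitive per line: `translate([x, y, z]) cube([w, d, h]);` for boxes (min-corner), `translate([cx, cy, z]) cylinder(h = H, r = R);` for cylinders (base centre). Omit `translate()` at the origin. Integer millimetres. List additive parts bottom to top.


cube([200, 240, 20]);
translate([60, 50, 20]) cube([100, 70, 180]);


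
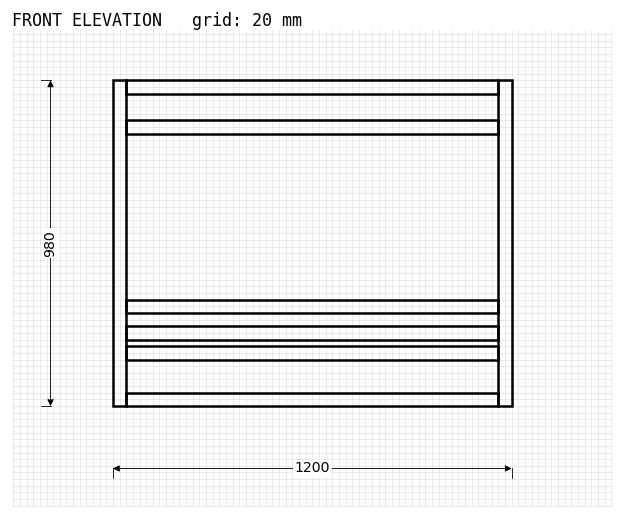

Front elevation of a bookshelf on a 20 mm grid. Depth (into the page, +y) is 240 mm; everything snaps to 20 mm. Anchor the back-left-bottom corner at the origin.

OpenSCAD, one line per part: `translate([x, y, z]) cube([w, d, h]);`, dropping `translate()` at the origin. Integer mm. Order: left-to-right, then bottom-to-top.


cube([40, 240, 980]);
translate([40, 0, 0]) cube([1120, 240, 40]);
translate([40, 0, 140]) cube([1120, 240, 40]);
translate([40, 0, 200]) cube([1120, 240, 40]);
translate([40, 0, 280]) cube([1120, 240, 40]);
translate([40, 0, 820]) cube([1120, 240, 40]);
translate([40, 0, 940]) cube([1120, 240, 40]);
translate([1160, 0, 0]) cube([40, 240, 980]);
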